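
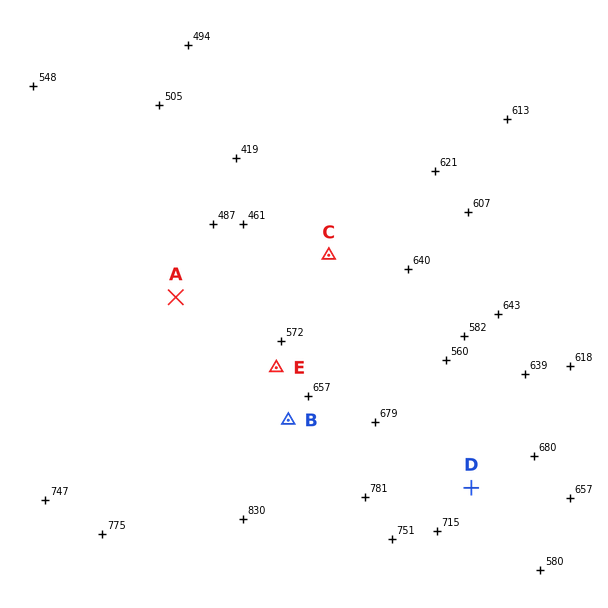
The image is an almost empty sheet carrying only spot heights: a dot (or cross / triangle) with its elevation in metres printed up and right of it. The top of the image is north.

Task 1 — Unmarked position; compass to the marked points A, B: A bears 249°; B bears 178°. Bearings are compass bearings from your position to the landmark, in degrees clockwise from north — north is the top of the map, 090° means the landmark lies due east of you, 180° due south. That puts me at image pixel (283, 256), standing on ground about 500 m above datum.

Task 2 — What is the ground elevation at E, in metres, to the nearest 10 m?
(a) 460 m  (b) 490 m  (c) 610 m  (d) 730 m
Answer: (c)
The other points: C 580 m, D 690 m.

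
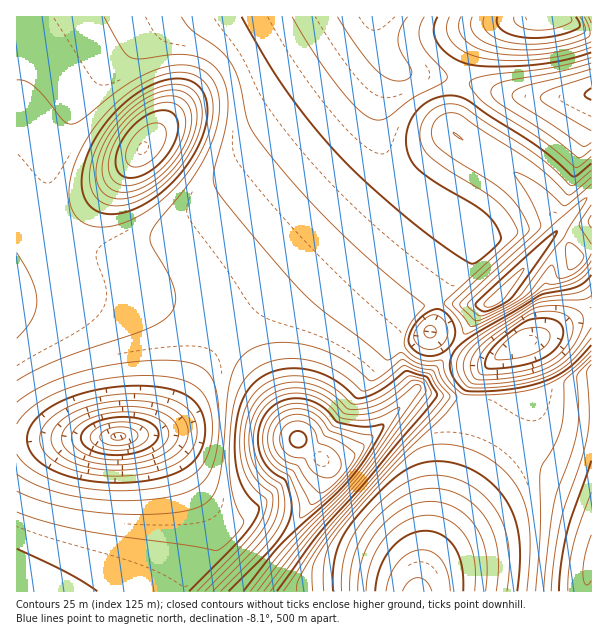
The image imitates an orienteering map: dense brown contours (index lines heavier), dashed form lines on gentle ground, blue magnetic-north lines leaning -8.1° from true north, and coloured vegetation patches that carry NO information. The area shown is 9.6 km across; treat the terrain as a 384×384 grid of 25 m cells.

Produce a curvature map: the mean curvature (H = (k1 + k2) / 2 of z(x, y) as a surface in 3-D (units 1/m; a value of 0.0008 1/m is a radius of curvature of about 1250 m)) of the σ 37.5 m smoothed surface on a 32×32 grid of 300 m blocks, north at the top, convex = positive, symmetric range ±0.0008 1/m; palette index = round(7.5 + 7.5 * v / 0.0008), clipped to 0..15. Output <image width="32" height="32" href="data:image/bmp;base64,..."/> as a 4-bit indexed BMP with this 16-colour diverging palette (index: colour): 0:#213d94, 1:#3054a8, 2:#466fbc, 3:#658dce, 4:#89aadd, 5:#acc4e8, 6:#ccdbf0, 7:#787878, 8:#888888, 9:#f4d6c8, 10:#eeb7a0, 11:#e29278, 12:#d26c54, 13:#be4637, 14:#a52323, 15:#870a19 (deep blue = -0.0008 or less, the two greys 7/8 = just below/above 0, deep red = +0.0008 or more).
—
<image width="32" height="32" href="data:image/bmp;base64,Qk12AgAAAAAAAHYAAAAoAAAAIAAAACAAAAABAAQAAAAAAAACAAATCwAAEwsAABAAAAAAAAAAlD0hAKhUMAC8b0YAzo1lAN2qiQDoxKwA8NvMAHh4eACIiIgAyNb0AKC37gB4kuIAVGzSADdGvgAjI6UAGQqHAIiIiIiEaPl0iHdmZnd3eJqIiIiIiDaPl0d3ZmZ3d3eaiIiIiIhzefhkd2Zmd3d3ioiIiIiIhzefhUd2Z3d3d4mIiIiIiIdieudUd3d3d3d4iIiIiIh3djjNdFd3d3h3eHiIiIiHd3h2rsdFd3eIh2d3Zmd3d2eJupv7c2eIiIdndlMQA1Vmis6on6c3iIh3Z3dmZVVWZorNxmj5c4iId2eIiIiId3d4qpg1j5qMyodniIiIiIh3d4iHYmr3Unm8uIiIiIiIh3d3d3Y8W1MURGyIiIiIiId3d3d3dxXFIUNFiIiIiIiId3d3d3wCm1IkRYiIiIiIiHd3d3d5tJ/nFFaIiIiIiIiId3eIiIh6/8ZniIiIiIiIiIiIiIiIVY+1+Yh3d3iIiIiIiIiIh3RY9Z+Hd3d3eIiIiIiIiHd3Q29qd3d3ZneIiIiIiHd3d2ZW1Xd3iHVWeIiIiId3d3Znml93d5u5VWeIiIiHd3d3iapJh2aczJVXeIiId3d3iJqpZId1e7vIVniIiHd3iJqpmHKIdVnKu3V3iIh3d4uqmHd1iHZWrMuWZ4iId3eKuHdnd4iHZWm7l3d4iHd3d3ZERFWIh3ZWiYd3eIh3dmZmVVVViIh3Zmd3d3iId3d3d3iHd4iIh3d3d3eIiHd3iJmaqZuIiIiHd3d3iIh3eImaq7vv"/>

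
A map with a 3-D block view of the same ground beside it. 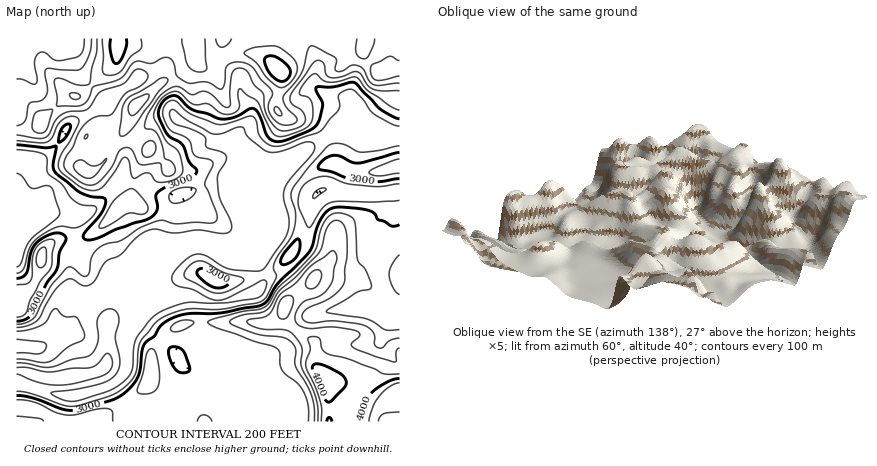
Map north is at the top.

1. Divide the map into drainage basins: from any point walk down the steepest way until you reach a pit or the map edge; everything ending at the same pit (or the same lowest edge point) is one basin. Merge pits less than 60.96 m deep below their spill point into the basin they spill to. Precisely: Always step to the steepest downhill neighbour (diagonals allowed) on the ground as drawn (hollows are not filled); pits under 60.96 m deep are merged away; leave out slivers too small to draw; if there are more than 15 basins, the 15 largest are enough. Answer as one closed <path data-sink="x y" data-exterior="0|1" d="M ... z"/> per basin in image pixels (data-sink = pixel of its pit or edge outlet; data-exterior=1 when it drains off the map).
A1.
<path data-sink="16 348" data-exterior="1" d="M400 38l-283 0 0 20-3 6-32 30-14 3-27 25 0 4 5 8 22 17 14 19 10 3 30 31-22 24-12 8-28 3-10 4-8 9-2 18-6 14-4 5-10 6-4 5 0 122 384 0 0-140-18 7-8 0-20-9-30-4-10 2-24-24 7-10 3-12-5-40 5-8 10-10 12-8 8-2 22 8 8 1 18-1 22-6z"/><path data-sink="318 192" data-exterior="0" d="M330 164l-8 2-12 8-10 10-5 8 5 40-3 12-7 10 24 24 10-2 30 4 20 9 8 0 14-6 4-3 0-114-22 6-18 1-8-1z"/><path data-sink="16 224" data-exterior="1" d="M40 124l-8 5-16 3 0 168 4-5 10-6 4-5 6-14 2-18 8-9 10-4 28-3 12-8 22-24-30-31-10-3-14-19-16-11-9-10z"/><path data-sink="16 38" data-exterior="1" d="M116 38l-100 0 0 92 12 0 10-4 4-6 22-21 6-3 10 0 2-2 34-32z"/>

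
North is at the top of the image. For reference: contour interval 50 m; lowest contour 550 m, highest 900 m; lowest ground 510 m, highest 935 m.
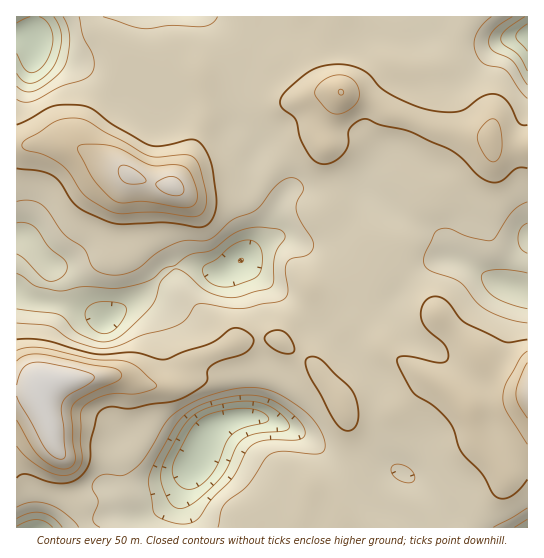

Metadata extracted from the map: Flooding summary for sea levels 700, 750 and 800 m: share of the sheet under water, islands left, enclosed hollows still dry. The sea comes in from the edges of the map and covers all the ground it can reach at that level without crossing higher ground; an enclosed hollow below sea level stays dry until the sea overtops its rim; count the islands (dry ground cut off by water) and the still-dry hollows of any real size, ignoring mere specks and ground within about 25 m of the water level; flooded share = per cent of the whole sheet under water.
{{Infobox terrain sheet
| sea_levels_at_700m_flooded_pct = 24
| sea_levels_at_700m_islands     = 0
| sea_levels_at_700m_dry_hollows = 0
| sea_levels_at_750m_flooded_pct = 76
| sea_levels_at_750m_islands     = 0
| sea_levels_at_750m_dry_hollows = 0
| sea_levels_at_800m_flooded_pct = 91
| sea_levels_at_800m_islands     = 2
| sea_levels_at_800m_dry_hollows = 0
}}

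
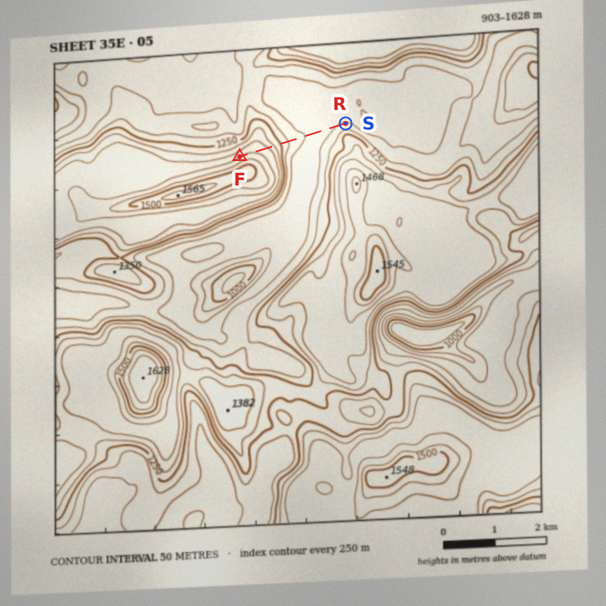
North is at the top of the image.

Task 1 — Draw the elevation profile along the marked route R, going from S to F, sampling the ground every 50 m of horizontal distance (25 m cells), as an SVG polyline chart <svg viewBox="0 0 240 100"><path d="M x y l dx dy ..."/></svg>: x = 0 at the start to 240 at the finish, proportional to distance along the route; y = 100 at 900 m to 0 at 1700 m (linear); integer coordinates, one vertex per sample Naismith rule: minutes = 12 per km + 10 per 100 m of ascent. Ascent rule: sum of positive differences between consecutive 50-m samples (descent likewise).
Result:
<svg viewBox="0 0 240 100"><path d="M0 68l6 0 5 0 6 0 5 1 6 0 5 0 6 0 5 1 6 0 5 0 6 0 6 0 5 0 6 0 5-1 6 0 5 0 6-1 5-1 6 0 5-1 6-1 6-2 5-1 6-2 5-2 6-3 5-2 6-3 5-2 6-3 5-2 6-2 5-1 6-1 6 0 5-1 6-1 5 0 6 0 5 0 6 0 5 1 2 0"/></svg>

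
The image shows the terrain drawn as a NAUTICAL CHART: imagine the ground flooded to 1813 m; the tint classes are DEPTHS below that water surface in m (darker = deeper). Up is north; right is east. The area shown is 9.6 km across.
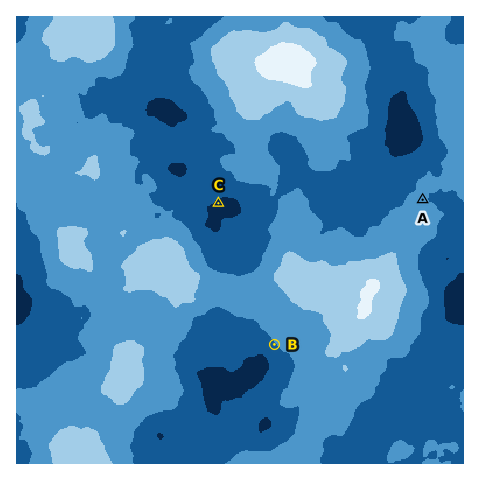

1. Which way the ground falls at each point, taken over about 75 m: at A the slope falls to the E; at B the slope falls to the SW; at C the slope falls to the SE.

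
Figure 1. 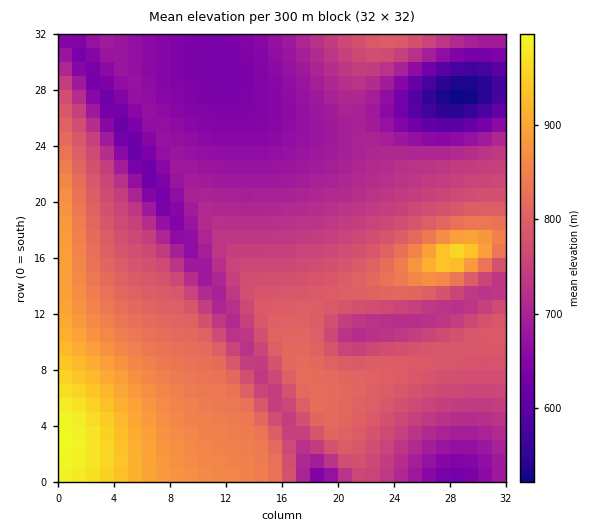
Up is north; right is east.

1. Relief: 520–1000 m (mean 750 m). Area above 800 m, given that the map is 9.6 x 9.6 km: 25.8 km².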